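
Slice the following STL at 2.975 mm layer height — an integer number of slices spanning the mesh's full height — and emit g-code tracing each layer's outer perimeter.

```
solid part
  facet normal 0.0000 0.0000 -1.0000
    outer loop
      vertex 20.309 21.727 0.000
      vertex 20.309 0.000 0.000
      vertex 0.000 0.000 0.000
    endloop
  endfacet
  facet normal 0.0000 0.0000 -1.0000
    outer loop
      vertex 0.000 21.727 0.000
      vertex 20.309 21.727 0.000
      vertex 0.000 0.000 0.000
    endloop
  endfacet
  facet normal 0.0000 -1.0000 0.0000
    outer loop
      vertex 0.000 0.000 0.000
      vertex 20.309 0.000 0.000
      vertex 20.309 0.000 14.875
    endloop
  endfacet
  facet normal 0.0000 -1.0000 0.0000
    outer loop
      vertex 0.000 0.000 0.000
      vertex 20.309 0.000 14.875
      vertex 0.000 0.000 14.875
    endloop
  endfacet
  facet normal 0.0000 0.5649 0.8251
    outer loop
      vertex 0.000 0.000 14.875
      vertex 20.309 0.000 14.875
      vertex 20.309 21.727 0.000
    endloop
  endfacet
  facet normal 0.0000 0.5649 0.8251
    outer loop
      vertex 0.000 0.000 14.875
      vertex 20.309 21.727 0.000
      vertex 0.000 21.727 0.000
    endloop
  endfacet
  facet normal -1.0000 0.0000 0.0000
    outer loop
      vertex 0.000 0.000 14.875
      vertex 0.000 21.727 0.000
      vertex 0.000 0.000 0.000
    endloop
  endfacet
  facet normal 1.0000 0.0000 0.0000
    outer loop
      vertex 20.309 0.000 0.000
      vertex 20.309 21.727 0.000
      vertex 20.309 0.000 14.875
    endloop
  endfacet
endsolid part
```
; perimeter-only toolpath
G21 ; units = mm
G90 ; absolute positioning
G28 ; home
; layer 1
G0 Z2.975
G0 X0.000 Y0.000
G1 X20.309 Y0.000
G1 X20.309 Y17.382
G1 X0.000 Y17.382
G1 X0.000 Y0.000
; layer 2
G0 Z5.950
G0 X0.000 Y0.000
G1 X20.309 Y0.000
G1 X20.309 Y13.036
G1 X0.000 Y13.036
G1 X0.000 Y0.000
; layer 3
G0 Z8.925
G0 X0.000 Y0.000
G1 X20.309 Y0.000
G1 X20.309 Y8.691
G1 X0.000 Y8.691
G1 X0.000 Y0.000
; layer 4
G0 Z11.900
G0 X0.000 Y0.000
G1 X20.309 Y0.000
G1 X20.309 Y4.345
G1 X0.000 Y4.345
G1 X0.000 Y0.000
M2 ; end

The solid is a wedge (ramp): 20.3 × 21.7 mm base, rising to 14.9 mm along the y=0 edge and sloping linearly to z=0 at y=21.7. Slicing at Δz = 2.975 mm — 5 equal slices spanning the solid's height, so layer i sits at z = i·h/5 — gives 4 non-empty perimeters. Each is a 4-segment closed polygon; G0 lifts to the layer z and rapids to the start vertex, then G1 traces the edges. The cross-section shrinks linearly with z (the slice at the apex is degenerate and omitted).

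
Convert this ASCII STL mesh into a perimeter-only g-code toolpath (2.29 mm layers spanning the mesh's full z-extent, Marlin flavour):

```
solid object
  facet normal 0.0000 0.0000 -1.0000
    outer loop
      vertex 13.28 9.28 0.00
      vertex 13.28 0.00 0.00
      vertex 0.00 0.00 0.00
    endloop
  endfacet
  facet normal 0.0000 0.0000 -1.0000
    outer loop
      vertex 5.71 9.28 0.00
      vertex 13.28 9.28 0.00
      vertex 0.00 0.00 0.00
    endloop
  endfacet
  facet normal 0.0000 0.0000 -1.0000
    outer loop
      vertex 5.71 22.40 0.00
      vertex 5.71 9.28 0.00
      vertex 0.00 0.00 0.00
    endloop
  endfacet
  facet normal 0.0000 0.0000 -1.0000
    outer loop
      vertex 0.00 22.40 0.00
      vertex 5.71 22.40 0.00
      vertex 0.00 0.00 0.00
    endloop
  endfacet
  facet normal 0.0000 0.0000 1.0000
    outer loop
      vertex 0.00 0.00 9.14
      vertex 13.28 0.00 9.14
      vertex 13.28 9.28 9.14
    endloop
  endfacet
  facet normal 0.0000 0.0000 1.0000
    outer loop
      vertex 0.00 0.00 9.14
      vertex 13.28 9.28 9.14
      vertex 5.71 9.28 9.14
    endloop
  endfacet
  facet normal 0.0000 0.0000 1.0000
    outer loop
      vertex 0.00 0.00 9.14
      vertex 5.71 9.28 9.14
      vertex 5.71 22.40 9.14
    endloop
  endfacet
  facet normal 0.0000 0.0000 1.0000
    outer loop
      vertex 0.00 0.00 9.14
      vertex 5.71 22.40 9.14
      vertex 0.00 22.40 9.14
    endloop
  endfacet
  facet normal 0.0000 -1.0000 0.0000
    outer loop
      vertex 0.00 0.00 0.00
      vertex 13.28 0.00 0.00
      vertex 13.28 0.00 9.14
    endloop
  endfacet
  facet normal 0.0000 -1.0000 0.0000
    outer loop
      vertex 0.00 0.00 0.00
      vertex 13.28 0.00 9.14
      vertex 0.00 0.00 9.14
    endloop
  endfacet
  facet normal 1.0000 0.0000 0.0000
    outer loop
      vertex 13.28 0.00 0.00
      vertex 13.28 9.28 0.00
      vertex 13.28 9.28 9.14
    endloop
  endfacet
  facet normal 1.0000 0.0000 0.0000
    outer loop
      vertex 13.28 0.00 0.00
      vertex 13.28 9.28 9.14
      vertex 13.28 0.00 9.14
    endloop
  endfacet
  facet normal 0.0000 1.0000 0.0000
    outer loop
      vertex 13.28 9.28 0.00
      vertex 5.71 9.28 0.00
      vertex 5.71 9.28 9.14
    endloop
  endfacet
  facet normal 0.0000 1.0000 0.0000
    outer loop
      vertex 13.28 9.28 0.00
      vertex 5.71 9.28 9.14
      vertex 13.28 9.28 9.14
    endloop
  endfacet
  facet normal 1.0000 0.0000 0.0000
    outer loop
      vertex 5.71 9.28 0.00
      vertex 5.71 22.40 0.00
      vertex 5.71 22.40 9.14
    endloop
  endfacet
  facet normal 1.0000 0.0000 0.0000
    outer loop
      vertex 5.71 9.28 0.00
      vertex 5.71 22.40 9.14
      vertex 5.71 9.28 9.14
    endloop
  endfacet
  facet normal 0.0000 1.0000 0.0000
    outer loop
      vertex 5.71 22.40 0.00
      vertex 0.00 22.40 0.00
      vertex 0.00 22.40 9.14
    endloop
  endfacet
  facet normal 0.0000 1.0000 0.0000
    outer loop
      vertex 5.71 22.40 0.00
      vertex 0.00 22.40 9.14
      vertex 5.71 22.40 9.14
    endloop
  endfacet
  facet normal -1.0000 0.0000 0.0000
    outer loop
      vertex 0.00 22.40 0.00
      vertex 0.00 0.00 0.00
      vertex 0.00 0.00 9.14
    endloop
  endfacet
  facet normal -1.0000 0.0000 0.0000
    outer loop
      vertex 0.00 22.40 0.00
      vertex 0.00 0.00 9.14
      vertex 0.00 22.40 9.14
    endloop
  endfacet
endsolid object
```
; perimeter-only toolpath
G21 ; units = mm
G90 ; absolute positioning
G28 ; home
; layer 1
G0 Z2.29
G0 X0.00 Y0.00
G1 X13.28 Y0.00
G1 X13.28 Y9.28
G1 X5.71 Y9.28
G1 X5.71 Y22.40
G1 X0.00 Y22.40
G1 X0.00 Y0.00
; layer 2
G0 Z4.57
G0 X0.00 Y0.00
G1 X13.28 Y0.00
G1 X13.28 Y9.28
G1 X5.71 Y9.28
G1 X5.71 Y22.40
G1 X0.00 Y22.40
G1 X0.00 Y0.00
; layer 3
G0 Z6.86
G0 X0.00 Y0.00
G1 X13.28 Y0.00
G1 X13.28 Y9.28
G1 X5.71 Y9.28
G1 X5.71 Y22.40
G1 X0.00 Y22.40
G1 X0.00 Y0.00
; layer 4
G0 Z9.14
G0 X0.00 Y0.00
G1 X13.28 Y0.00
G1 X13.28 Y9.28
G1 X5.71 Y9.28
G1 X5.71 Y22.40
G1 X0.00 Y22.40
G1 X0.00 Y0.00
M2 ; end

The solid is an L-shaped prism: outer 13.3 × 22.4 mm, arm thicknesses ≈ 9.28 mm (horizontal) and 5.71 mm (vertical), extruded 9.14 mm in z. Slicing at Δz = 2.29 mm — 4 equal slices spanning the solid's height, so layer i sits at z = i·h/4 — gives 4 non-empty perimeters. Each is a 6-segment closed polygon; G0 lifts to the layer z and rapids to the start vertex, then G1 traces the edges.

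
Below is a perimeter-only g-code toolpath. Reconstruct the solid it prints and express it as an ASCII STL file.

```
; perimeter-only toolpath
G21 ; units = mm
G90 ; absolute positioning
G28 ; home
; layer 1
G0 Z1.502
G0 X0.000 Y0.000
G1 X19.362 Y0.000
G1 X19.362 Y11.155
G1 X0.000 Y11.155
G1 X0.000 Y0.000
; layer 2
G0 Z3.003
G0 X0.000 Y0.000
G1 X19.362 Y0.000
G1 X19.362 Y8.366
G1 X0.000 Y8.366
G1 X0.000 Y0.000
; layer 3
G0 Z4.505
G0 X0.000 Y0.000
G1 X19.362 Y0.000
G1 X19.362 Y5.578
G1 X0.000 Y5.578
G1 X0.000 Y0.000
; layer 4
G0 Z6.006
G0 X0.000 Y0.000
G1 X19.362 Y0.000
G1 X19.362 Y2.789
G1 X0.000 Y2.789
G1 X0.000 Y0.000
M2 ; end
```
solid part
  facet normal 0.0000 0.0000 -1.0000
    outer loop
      vertex 19.362 13.944 0.000
      vertex 19.362 0.000 0.000
      vertex 0.000 0.000 0.000
    endloop
  endfacet
  facet normal 0.0000 0.0000 -1.0000
    outer loop
      vertex 0.000 13.944 0.000
      vertex 19.362 13.944 0.000
      vertex 0.000 0.000 0.000
    endloop
  endfacet
  facet normal 0.0000 -1.0000 0.0000
    outer loop
      vertex 0.000 0.000 0.000
      vertex 19.362 0.000 0.000
      vertex 19.362 0.000 7.508
    endloop
  endfacet
  facet normal 0.0000 -1.0000 0.0000
    outer loop
      vertex 0.000 0.000 0.000
      vertex 19.362 0.000 7.508
      vertex 0.000 0.000 7.508
    endloop
  endfacet
  facet normal 0.0000 0.4741 0.8805
    outer loop
      vertex 0.000 0.000 7.508
      vertex 19.362 0.000 7.508
      vertex 19.362 13.944 0.000
    endloop
  endfacet
  facet normal 0.0000 0.4741 0.8805
    outer loop
      vertex 0.000 0.000 7.508
      vertex 19.362 13.944 0.000
      vertex 0.000 13.944 0.000
    endloop
  endfacet
  facet normal -1.0000 0.0000 0.0000
    outer loop
      vertex 0.000 0.000 7.508
      vertex 0.000 13.944 0.000
      vertex 0.000 0.000 0.000
    endloop
  endfacet
  facet normal 1.0000 0.0000 0.0000
    outer loop
      vertex 19.362 0.000 0.000
      vertex 19.362 13.944 0.000
      vertex 19.362 0.000 7.508
    endloop
  endfacet
endsolid part

The G0 Z moves step by Δz≈1.502 mm. The G1 loops shrink linearly with z, so the solid tapers from its base footprint up to z≈7.51. Closing with a flat bottom cap and the tapered top and triangulating gives 8 facets — a wedge (ramp): 19.4 × 13.9 mm base, rising to 7.51 mm along the y=0 edge and sloping linearly to z=0 at y=13.9.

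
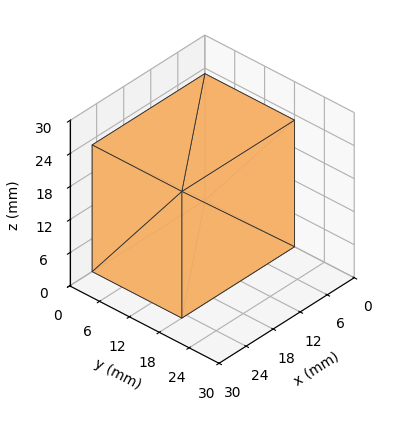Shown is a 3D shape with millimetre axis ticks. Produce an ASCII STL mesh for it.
Reading the render: the shape is a rectangular box, roughly 25 × 18 mm footprint and 23 mm tall (dimensions read to the nearest mm from the axis ticks). For the STL, each face is triangulated and given an outward normal.

solid part
  facet normal 0.0000 0.0000 -1.0000
    outer loop
      vertex 25.00 18.00 0.00
      vertex 25.00 0.00 0.00
      vertex 0.00 0.00 0.00
    endloop
  endfacet
  facet normal 0.0000 0.0000 -1.0000
    outer loop
      vertex 0.00 18.00 0.00
      vertex 25.00 18.00 0.00
      vertex 0.00 0.00 0.00
    endloop
  endfacet
  facet normal 0.0000 0.0000 1.0000
    outer loop
      vertex 0.00 0.00 23.00
      vertex 25.00 0.00 23.00
      vertex 25.00 18.00 23.00
    endloop
  endfacet
  facet normal 0.0000 0.0000 1.0000
    outer loop
      vertex 0.00 0.00 23.00
      vertex 25.00 18.00 23.00
      vertex 0.00 18.00 23.00
    endloop
  endfacet
  facet normal 0.0000 -1.0000 0.0000
    outer loop
      vertex 0.00 0.00 0.00
      vertex 25.00 0.00 0.00
      vertex 25.00 0.00 23.00
    endloop
  endfacet
  facet normal 0.0000 -1.0000 0.0000
    outer loop
      vertex 0.00 0.00 0.00
      vertex 25.00 0.00 23.00
      vertex 0.00 0.00 23.00
    endloop
  endfacet
  facet normal 0.0000 1.0000 0.0000
    outer loop
      vertex 25.00 18.00 23.00
      vertex 25.00 18.00 0.00
      vertex 0.00 18.00 0.00
    endloop
  endfacet
  facet normal 0.0000 1.0000 0.0000
    outer loop
      vertex 0.00 18.00 23.00
      vertex 25.00 18.00 23.00
      vertex 0.00 18.00 0.00
    endloop
  endfacet
  facet normal -1.0000 0.0000 0.0000
    outer loop
      vertex 0.00 18.00 23.00
      vertex 0.00 18.00 0.00
      vertex 0.00 0.00 0.00
    endloop
  endfacet
  facet normal -1.0000 0.0000 0.0000
    outer loop
      vertex 0.00 0.00 23.00
      vertex 0.00 18.00 23.00
      vertex 0.00 0.00 0.00
    endloop
  endfacet
  facet normal 1.0000 0.0000 0.0000
    outer loop
      vertex 25.00 0.00 0.00
      vertex 25.00 18.00 0.00
      vertex 25.00 18.00 23.00
    endloop
  endfacet
  facet normal 1.0000 0.0000 0.0000
    outer loop
      vertex 25.00 0.00 0.00
      vertex 25.00 18.00 23.00
      vertex 25.00 0.00 23.00
    endloop
  endfacet
endsolid part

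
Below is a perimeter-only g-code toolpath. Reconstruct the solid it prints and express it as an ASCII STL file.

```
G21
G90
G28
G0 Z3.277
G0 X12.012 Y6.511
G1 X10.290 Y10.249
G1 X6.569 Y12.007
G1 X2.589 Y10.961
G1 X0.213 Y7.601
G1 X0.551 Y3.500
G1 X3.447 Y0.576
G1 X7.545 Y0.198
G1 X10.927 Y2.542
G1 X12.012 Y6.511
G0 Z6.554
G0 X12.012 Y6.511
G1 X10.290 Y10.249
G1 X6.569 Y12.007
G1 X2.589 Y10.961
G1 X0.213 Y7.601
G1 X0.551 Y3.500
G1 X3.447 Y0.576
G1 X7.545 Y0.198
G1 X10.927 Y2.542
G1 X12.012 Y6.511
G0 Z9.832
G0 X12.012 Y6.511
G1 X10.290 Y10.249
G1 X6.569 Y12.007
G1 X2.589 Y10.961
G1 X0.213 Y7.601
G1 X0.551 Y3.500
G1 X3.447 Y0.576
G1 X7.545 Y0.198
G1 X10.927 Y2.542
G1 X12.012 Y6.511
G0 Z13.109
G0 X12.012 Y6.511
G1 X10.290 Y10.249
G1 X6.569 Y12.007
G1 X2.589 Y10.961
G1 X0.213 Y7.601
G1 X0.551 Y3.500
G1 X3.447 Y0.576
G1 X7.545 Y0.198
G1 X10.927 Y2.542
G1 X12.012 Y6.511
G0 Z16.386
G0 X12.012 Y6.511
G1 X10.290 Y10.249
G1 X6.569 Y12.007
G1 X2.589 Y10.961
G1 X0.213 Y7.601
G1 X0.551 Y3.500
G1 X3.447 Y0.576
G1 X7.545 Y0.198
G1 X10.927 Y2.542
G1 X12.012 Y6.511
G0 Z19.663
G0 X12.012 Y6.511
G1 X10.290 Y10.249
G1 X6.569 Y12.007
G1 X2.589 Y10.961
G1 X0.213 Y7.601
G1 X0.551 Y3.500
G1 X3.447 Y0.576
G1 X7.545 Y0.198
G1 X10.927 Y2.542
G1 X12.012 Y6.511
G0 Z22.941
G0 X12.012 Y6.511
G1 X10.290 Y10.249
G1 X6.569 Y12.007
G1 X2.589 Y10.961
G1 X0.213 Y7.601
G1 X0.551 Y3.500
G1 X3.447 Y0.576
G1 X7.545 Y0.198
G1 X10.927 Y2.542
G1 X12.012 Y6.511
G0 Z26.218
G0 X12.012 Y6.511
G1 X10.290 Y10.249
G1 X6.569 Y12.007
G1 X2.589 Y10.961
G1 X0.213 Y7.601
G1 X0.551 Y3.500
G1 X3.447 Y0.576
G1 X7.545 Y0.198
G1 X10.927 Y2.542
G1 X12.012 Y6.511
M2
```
solid part
  facet normal 0.0000 0.0000 -1.0000
    outer loop
      vertex 6.569 12.007 0.000
      vertex 10.290 10.249 0.000
      vertex 12.012 6.511 0.000
    endloop
  endfacet
  facet normal 0.0000 0.0000 -1.0000
    outer loop
      vertex 2.589 10.961 0.000
      vertex 6.569 12.007 0.000
      vertex 12.012 6.511 0.000
    endloop
  endfacet
  facet normal 0.0000 0.0000 -1.0000
    outer loop
      vertex 0.213 7.601 0.000
      vertex 2.589 10.961 0.000
      vertex 12.012 6.511 0.000
    endloop
  endfacet
  facet normal 0.0000 0.0000 -1.0000
    outer loop
      vertex 0.551 3.500 0.000
      vertex 0.213 7.601 0.000
      vertex 12.012 6.511 0.000
    endloop
  endfacet
  facet normal 0.0000 0.0000 -1.0000
    outer loop
      vertex 3.447 0.576 0.000
      vertex 0.551 3.500 0.000
      vertex 12.012 6.511 0.000
    endloop
  endfacet
  facet normal 0.0000 0.0000 -1.0000
    outer loop
      vertex 7.545 0.198 0.000
      vertex 3.447 0.576 0.000
      vertex 12.012 6.511 0.000
    endloop
  endfacet
  facet normal 0.0000 0.0000 -1.0000
    outer loop
      vertex 10.927 2.542 0.000
      vertex 7.545 0.198 0.000
      vertex 12.012 6.511 0.000
    endloop
  endfacet
  facet normal 0.0000 0.0000 1.0000
    outer loop
      vertex 12.012 6.511 26.218
      vertex 10.290 10.249 26.218
      vertex 6.569 12.007 26.218
    endloop
  endfacet
  facet normal 0.0000 0.0000 1.0000
    outer loop
      vertex 12.012 6.511 26.218
      vertex 6.569 12.007 26.218
      vertex 2.589 10.961 26.218
    endloop
  endfacet
  facet normal 0.0000 0.0000 1.0000
    outer loop
      vertex 12.012 6.511 26.218
      vertex 2.589 10.961 26.218
      vertex 0.213 7.601 26.218
    endloop
  endfacet
  facet normal 0.0000 0.0000 1.0000
    outer loop
      vertex 12.012 6.511 26.218
      vertex 0.213 7.601 26.218
      vertex 0.551 3.500 26.218
    endloop
  endfacet
  facet normal 0.0000 0.0000 1.0000
    outer loop
      vertex 12.012 6.511 26.218
      vertex 0.551 3.500 26.218
      vertex 3.447 0.576 26.218
    endloop
  endfacet
  facet normal 0.0000 0.0000 1.0000
    outer loop
      vertex 12.012 6.511 26.218
      vertex 3.447 0.576 26.218
      vertex 7.545 0.198 26.218
    endloop
  endfacet
  facet normal 0.0000 0.0000 1.0000
    outer loop
      vertex 12.012 6.511 26.218
      vertex 7.545 0.198 26.218
      vertex 10.927 2.542 26.218
    endloop
  endfacet
  facet normal 0.9083 0.4184 0.0000
    outer loop
      vertex 12.012 6.511 0.000
      vertex 10.290 10.249 0.000
      vertex 10.290 10.249 26.218
    endloop
  endfacet
  facet normal 0.9083 0.4184 0.0000
    outer loop
      vertex 12.012 6.511 0.000
      vertex 10.290 10.249 26.218
      vertex 12.012 6.511 26.218
    endloop
  endfacet
  facet normal 0.4272 0.9042 0.0000
    outer loop
      vertex 10.290 10.249 0.000
      vertex 6.569 12.007 0.000
      vertex 6.569 12.007 26.218
    endloop
  endfacet
  facet normal 0.4272 0.9042 0.0000
    outer loop
      vertex 10.290 10.249 0.000
      vertex 6.569 12.007 26.218
      vertex 10.290 10.249 26.218
    endloop
  endfacet
  facet normal -0.2542 0.9672 0.0000
    outer loop
      vertex 6.569 12.007 0.000
      vertex 2.589 10.961 0.000
      vertex 2.589 10.961 26.218
    endloop
  endfacet
  facet normal -0.2542 0.9672 0.0000
    outer loop
      vertex 6.569 12.007 0.000
      vertex 2.589 10.961 26.218
      vertex 6.569 12.007 26.218
    endloop
  endfacet
  facet normal -0.8165 0.5774 0.0000
    outer loop
      vertex 2.589 10.961 0.000
      vertex 0.213 7.601 0.000
      vertex 0.213 7.601 26.218
    endloop
  endfacet
  facet normal -0.8165 0.5774 0.0000
    outer loop
      vertex 2.589 10.961 0.000
      vertex 0.213 7.601 26.218
      vertex 2.589 10.961 26.218
    endloop
  endfacet
  facet normal -0.9966 -0.0821 0.0000
    outer loop
      vertex 0.213 7.601 0.000
      vertex 0.551 3.500 0.000
      vertex 0.551 3.500 26.218
    endloop
  endfacet
  facet normal -0.9966 -0.0821 0.0000
    outer loop
      vertex 0.213 7.601 0.000
      vertex 0.551 3.500 26.218
      vertex 0.213 7.601 26.218
    endloop
  endfacet
  facet normal -0.7105 -0.7037 0.0000
    outer loop
      vertex 0.551 3.500 0.000
      vertex 3.447 0.576 0.000
      vertex 3.447 0.576 26.218
    endloop
  endfacet
  facet normal -0.7105 -0.7037 0.0000
    outer loop
      vertex 0.551 3.500 0.000
      vertex 3.447 0.576 26.218
      vertex 0.551 3.500 26.218
    endloop
  endfacet
  facet normal -0.0919 -0.9958 0.0000
    outer loop
      vertex 3.447 0.576 0.000
      vertex 7.545 0.198 0.000
      vertex 7.545 0.198 26.218
    endloop
  endfacet
  facet normal -0.0919 -0.9958 0.0000
    outer loop
      vertex 3.447 0.576 0.000
      vertex 7.545 0.198 26.218
      vertex 3.447 0.576 26.218
    endloop
  endfacet
  facet normal 0.5696 -0.8219 0.0000
    outer loop
      vertex 7.545 0.198 0.000
      vertex 10.927 2.542 0.000
      vertex 10.927 2.542 26.218
    endloop
  endfacet
  facet normal 0.5696 -0.8219 0.0000
    outer loop
      vertex 7.545 0.198 0.000
      vertex 10.927 2.542 26.218
      vertex 7.545 0.198 26.218
    endloop
  endfacet
  facet normal 0.9646 -0.2637 0.0000
    outer loop
      vertex 10.927 2.542 0.000
      vertex 12.012 6.511 0.000
      vertex 12.012 6.511 26.218
    endloop
  endfacet
  facet normal 0.9646 -0.2637 0.0000
    outer loop
      vertex 10.927 2.542 0.000
      vertex 12.012 6.511 26.218
      vertex 10.927 2.542 26.218
    endloop
  endfacet
endsolid part

The G0 Z moves step by Δz≈3.277 mm. Every layer's G1 loop is the same polygon, so the solid is a straight extrusion of it from z=0 to z≈26.2. Closing with flat bottom and top caps and triangulating gives 32 facets — a regular 9-sided prism (a cylinder approximated with 9 flat sides), circumscribed radius ≈ 6.02 mm, height ≈ 26.2 mm.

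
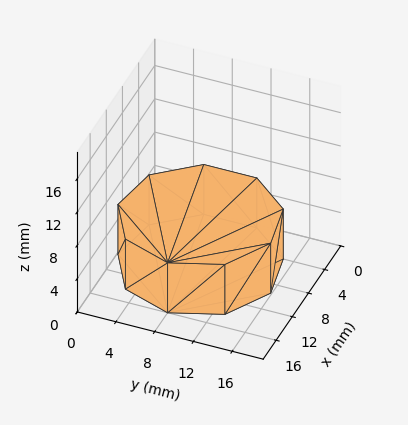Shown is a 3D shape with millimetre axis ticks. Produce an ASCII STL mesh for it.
Reading the render: the shape is a regular 9-sided prism (a cylinder approximated with 9 flat sides), circumscribed radius ≈ 8 mm, height ≈ 6 mm (dimensions read to the nearest mm from the axis ticks). For the STL, each face is triangulated and given an outward normal.

solid part
  facet normal 0.0000 0.0000 -1.0000
    outer loop
      vertex 9.39 15.88 0.00
      vertex 14.13 13.14 0.00
      vertex 16.00 8.00 0.00
    endloop
  endfacet
  facet normal 0.0000 0.0000 -1.0000
    outer loop
      vertex 4.00 14.93 0.00
      vertex 9.39 15.88 0.00
      vertex 16.00 8.00 0.00
    endloop
  endfacet
  facet normal 0.0000 0.0000 -1.0000
    outer loop
      vertex 0.48 10.74 0.00
      vertex 4.00 14.93 0.00
      vertex 16.00 8.00 0.00
    endloop
  endfacet
  facet normal 0.0000 0.0000 -1.0000
    outer loop
      vertex 0.48 5.26 0.00
      vertex 0.48 10.74 0.00
      vertex 16.00 8.00 0.00
    endloop
  endfacet
  facet normal 0.0000 0.0000 -1.0000
    outer loop
      vertex 4.00 1.07 0.00
      vertex 0.48 5.26 0.00
      vertex 16.00 8.00 0.00
    endloop
  endfacet
  facet normal 0.0000 0.0000 -1.0000
    outer loop
      vertex 9.39 0.12 0.00
      vertex 4.00 1.07 0.00
      vertex 16.00 8.00 0.00
    endloop
  endfacet
  facet normal 0.0000 0.0000 -1.0000
    outer loop
      vertex 14.13 2.86 0.00
      vertex 9.39 0.12 0.00
      vertex 16.00 8.00 0.00
    endloop
  endfacet
  facet normal 0.0000 0.0000 1.0000
    outer loop
      vertex 16.00 8.00 6.00
      vertex 14.13 13.14 6.00
      vertex 9.39 15.88 6.00
    endloop
  endfacet
  facet normal 0.0000 0.0000 1.0000
    outer loop
      vertex 16.00 8.00 6.00
      vertex 9.39 15.88 6.00
      vertex 4.00 14.93 6.00
    endloop
  endfacet
  facet normal 0.0000 0.0000 1.0000
    outer loop
      vertex 16.00 8.00 6.00
      vertex 4.00 14.93 6.00
      vertex 0.48 10.74 6.00
    endloop
  endfacet
  facet normal 0.0000 0.0000 1.0000
    outer loop
      vertex 16.00 8.00 6.00
      vertex 0.48 10.74 6.00
      vertex 0.48 5.26 6.00
    endloop
  endfacet
  facet normal 0.0000 0.0000 1.0000
    outer loop
      vertex 16.00 8.00 6.00
      vertex 0.48 5.26 6.00
      vertex 4.00 1.07 6.00
    endloop
  endfacet
  facet normal 0.0000 0.0000 1.0000
    outer loop
      vertex 16.00 8.00 6.00
      vertex 4.00 1.07 6.00
      vertex 9.39 0.12 6.00
    endloop
  endfacet
  facet normal 0.0000 0.0000 1.0000
    outer loop
      vertex 16.00 8.00 6.00
      vertex 9.39 0.12 6.00
      vertex 14.13 2.86 6.00
    endloop
  endfacet
  facet normal 0.9397 0.3419 0.0000
    outer loop
      vertex 16.00 8.00 0.00
      vertex 14.13 13.14 0.00
      vertex 14.13 13.14 6.00
    endloop
  endfacet
  facet normal 0.9397 0.3419 0.0000
    outer loop
      vertex 16.00 8.00 0.00
      vertex 14.13 13.14 6.00
      vertex 16.00 8.00 6.00
    endloop
  endfacet
  facet normal 0.5005 0.8658 0.0000
    outer loop
      vertex 14.13 13.14 0.00
      vertex 9.39 15.88 0.00
      vertex 9.39 15.88 6.00
    endloop
  endfacet
  facet normal 0.5005 0.8658 0.0000
    outer loop
      vertex 14.13 13.14 0.00
      vertex 9.39 15.88 6.00
      vertex 14.13 13.14 6.00
    endloop
  endfacet
  facet normal -0.1736 0.9848 0.0000
    outer loop
      vertex 9.39 15.88 0.00
      vertex 4.00 14.93 0.00
      vertex 4.00 14.93 6.00
    endloop
  endfacet
  facet normal -0.1736 0.9848 0.0000
    outer loop
      vertex 9.39 15.88 0.00
      vertex 4.00 14.93 6.00
      vertex 9.39 15.88 6.00
    endloop
  endfacet
  facet normal -0.7657 0.6432 0.0000
    outer loop
      vertex 4.00 14.93 0.00
      vertex 0.48 10.74 0.00
      vertex 0.48 10.74 6.00
    endloop
  endfacet
  facet normal -0.7657 0.6432 0.0000
    outer loop
      vertex 4.00 14.93 0.00
      vertex 0.48 10.74 6.00
      vertex 4.00 14.93 6.00
    endloop
  endfacet
  facet normal -1.0000 0.0000 0.0000
    outer loop
      vertex 0.48 10.74 0.00
      vertex 0.48 5.26 0.00
      vertex 0.48 5.26 6.00
    endloop
  endfacet
  facet normal -1.0000 0.0000 0.0000
    outer loop
      vertex 0.48 10.74 0.00
      vertex 0.48 5.26 6.00
      vertex 0.48 10.74 6.00
    endloop
  endfacet
  facet normal -0.7657 -0.6432 0.0000
    outer loop
      vertex 0.48 5.26 0.00
      vertex 4.00 1.07 0.00
      vertex 4.00 1.07 6.00
    endloop
  endfacet
  facet normal -0.7657 -0.6432 0.0000
    outer loop
      vertex 0.48 5.26 0.00
      vertex 4.00 1.07 6.00
      vertex 0.48 5.26 6.00
    endloop
  endfacet
  facet normal -0.1736 -0.9848 0.0000
    outer loop
      vertex 4.00 1.07 0.00
      vertex 9.39 0.12 0.00
      vertex 9.39 0.12 6.00
    endloop
  endfacet
  facet normal -0.1736 -0.9848 0.0000
    outer loop
      vertex 4.00 1.07 0.00
      vertex 9.39 0.12 6.00
      vertex 4.00 1.07 6.00
    endloop
  endfacet
  facet normal 0.5005 -0.8658 0.0000
    outer loop
      vertex 9.39 0.12 0.00
      vertex 14.13 2.86 0.00
      vertex 14.13 2.86 6.00
    endloop
  endfacet
  facet normal 0.5005 -0.8658 0.0000
    outer loop
      vertex 9.39 0.12 0.00
      vertex 14.13 2.86 6.00
      vertex 9.39 0.12 6.00
    endloop
  endfacet
  facet normal 0.9397 -0.3419 0.0000
    outer loop
      vertex 14.13 2.86 0.00
      vertex 16.00 8.00 0.00
      vertex 16.00 8.00 6.00
    endloop
  endfacet
  facet normal 0.9397 -0.3419 0.0000
    outer loop
      vertex 14.13 2.86 0.00
      vertex 16.00 8.00 6.00
      vertex 14.13 2.86 6.00
    endloop
  endfacet
endsolid part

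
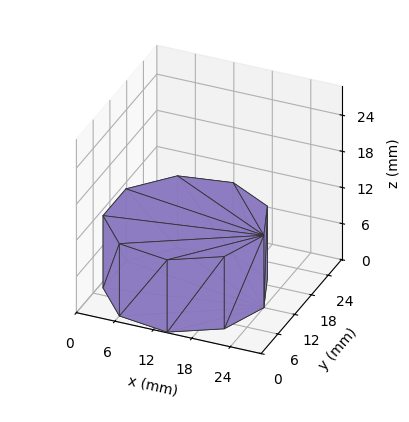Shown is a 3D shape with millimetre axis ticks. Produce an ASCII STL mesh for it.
Reading the render: the shape is a regular 9-sided prism (a cylinder approximated with 9 flat sides), circumscribed radius ≈ 12 mm, height ≈ 12 mm (dimensions read to the nearest mm from the axis ticks). For the STL, each face is triangulated and given an outward normal.

solid part
  facet normal 0.0000 0.0000 -1.0000
    outer loop
      vertex 14.08 23.82 0.00
      vertex 21.19 19.71 0.00
      vertex 24.00 12.00 0.00
    endloop
  endfacet
  facet normal 0.0000 0.0000 -1.0000
    outer loop
      vertex 6.00 22.39 0.00
      vertex 14.08 23.82 0.00
      vertex 24.00 12.00 0.00
    endloop
  endfacet
  facet normal 0.0000 0.0000 -1.0000
    outer loop
      vertex 0.72 16.10 0.00
      vertex 6.00 22.39 0.00
      vertex 24.00 12.00 0.00
    endloop
  endfacet
  facet normal 0.0000 0.0000 -1.0000
    outer loop
      vertex 0.72 7.90 0.00
      vertex 0.72 16.10 0.00
      vertex 24.00 12.00 0.00
    endloop
  endfacet
  facet normal 0.0000 0.0000 -1.0000
    outer loop
      vertex 6.00 1.61 0.00
      vertex 0.72 7.90 0.00
      vertex 24.00 12.00 0.00
    endloop
  endfacet
  facet normal 0.0000 0.0000 -1.0000
    outer loop
      vertex 14.08 0.18 0.00
      vertex 6.00 1.61 0.00
      vertex 24.00 12.00 0.00
    endloop
  endfacet
  facet normal 0.0000 0.0000 -1.0000
    outer loop
      vertex 21.19 4.29 0.00
      vertex 14.08 0.18 0.00
      vertex 24.00 12.00 0.00
    endloop
  endfacet
  facet normal 0.0000 0.0000 1.0000
    outer loop
      vertex 24.00 12.00 12.00
      vertex 21.19 19.71 12.00
      vertex 14.08 23.82 12.00
    endloop
  endfacet
  facet normal 0.0000 0.0000 1.0000
    outer loop
      vertex 24.00 12.00 12.00
      vertex 14.08 23.82 12.00
      vertex 6.00 22.39 12.00
    endloop
  endfacet
  facet normal 0.0000 0.0000 1.0000
    outer loop
      vertex 24.00 12.00 12.00
      vertex 6.00 22.39 12.00
      vertex 0.72 16.10 12.00
    endloop
  endfacet
  facet normal 0.0000 0.0000 1.0000
    outer loop
      vertex 24.00 12.00 12.00
      vertex 0.72 16.10 12.00
      vertex 0.72 7.90 12.00
    endloop
  endfacet
  facet normal 0.0000 0.0000 1.0000
    outer loop
      vertex 24.00 12.00 12.00
      vertex 0.72 7.90 12.00
      vertex 6.00 1.61 12.00
    endloop
  endfacet
  facet normal 0.0000 0.0000 1.0000
    outer loop
      vertex 24.00 12.00 12.00
      vertex 6.00 1.61 12.00
      vertex 14.08 0.18 12.00
    endloop
  endfacet
  facet normal 0.0000 0.0000 1.0000
    outer loop
      vertex 24.00 12.00 12.00
      vertex 14.08 0.18 12.00
      vertex 21.19 4.29 12.00
    endloop
  endfacet
  facet normal 0.9395 0.3424 0.0000
    outer loop
      vertex 24.00 12.00 0.00
      vertex 21.19 19.71 0.00
      vertex 21.19 19.71 12.00
    endloop
  endfacet
  facet normal 0.9395 0.3424 0.0000
    outer loop
      vertex 24.00 12.00 0.00
      vertex 21.19 19.71 12.00
      vertex 24.00 12.00 12.00
    endloop
  endfacet
  facet normal 0.5005 0.8658 0.0000
    outer loop
      vertex 21.19 19.71 0.00
      vertex 14.08 23.82 0.00
      vertex 14.08 23.82 12.00
    endloop
  endfacet
  facet normal 0.5005 0.8658 0.0000
    outer loop
      vertex 21.19 19.71 0.00
      vertex 14.08 23.82 12.00
      vertex 21.19 19.71 12.00
    endloop
  endfacet
  facet normal -0.1743 0.9847 0.0000
    outer loop
      vertex 14.08 23.82 0.00
      vertex 6.00 22.39 0.00
      vertex 6.00 22.39 12.00
    endloop
  endfacet
  facet normal -0.1743 0.9847 0.0000
    outer loop
      vertex 14.08 23.82 0.00
      vertex 6.00 22.39 12.00
      vertex 14.08 23.82 12.00
    endloop
  endfacet
  facet normal -0.7659 0.6429 0.0000
    outer loop
      vertex 6.00 22.39 0.00
      vertex 0.72 16.10 0.00
      vertex 0.72 16.10 12.00
    endloop
  endfacet
  facet normal -0.7659 0.6429 0.0000
    outer loop
      vertex 6.00 22.39 0.00
      vertex 0.72 16.10 12.00
      vertex 6.00 22.39 12.00
    endloop
  endfacet
  facet normal -1.0000 0.0000 0.0000
    outer loop
      vertex 0.72 16.10 0.00
      vertex 0.72 7.90 0.00
      vertex 0.72 7.90 12.00
    endloop
  endfacet
  facet normal -1.0000 0.0000 0.0000
    outer loop
      vertex 0.72 16.10 0.00
      vertex 0.72 7.90 12.00
      vertex 0.72 16.10 12.00
    endloop
  endfacet
  facet normal -0.7659 -0.6429 0.0000
    outer loop
      vertex 0.72 7.90 0.00
      vertex 6.00 1.61 0.00
      vertex 6.00 1.61 12.00
    endloop
  endfacet
  facet normal -0.7659 -0.6429 0.0000
    outer loop
      vertex 0.72 7.90 0.00
      vertex 6.00 1.61 12.00
      vertex 0.72 7.90 12.00
    endloop
  endfacet
  facet normal -0.1743 -0.9847 0.0000
    outer loop
      vertex 6.00 1.61 0.00
      vertex 14.08 0.18 0.00
      vertex 14.08 0.18 12.00
    endloop
  endfacet
  facet normal -0.1743 -0.9847 0.0000
    outer loop
      vertex 6.00 1.61 0.00
      vertex 14.08 0.18 12.00
      vertex 6.00 1.61 12.00
    endloop
  endfacet
  facet normal 0.5005 -0.8658 0.0000
    outer loop
      vertex 14.08 0.18 0.00
      vertex 21.19 4.29 0.00
      vertex 21.19 4.29 12.00
    endloop
  endfacet
  facet normal 0.5005 -0.8658 0.0000
    outer loop
      vertex 14.08 0.18 0.00
      vertex 21.19 4.29 12.00
      vertex 14.08 0.18 12.00
    endloop
  endfacet
  facet normal 0.9395 -0.3424 0.0000
    outer loop
      vertex 21.19 4.29 0.00
      vertex 24.00 12.00 0.00
      vertex 24.00 12.00 12.00
    endloop
  endfacet
  facet normal 0.9395 -0.3424 0.0000
    outer loop
      vertex 21.19 4.29 0.00
      vertex 24.00 12.00 12.00
      vertex 21.19 4.29 12.00
    endloop
  endfacet
endsolid part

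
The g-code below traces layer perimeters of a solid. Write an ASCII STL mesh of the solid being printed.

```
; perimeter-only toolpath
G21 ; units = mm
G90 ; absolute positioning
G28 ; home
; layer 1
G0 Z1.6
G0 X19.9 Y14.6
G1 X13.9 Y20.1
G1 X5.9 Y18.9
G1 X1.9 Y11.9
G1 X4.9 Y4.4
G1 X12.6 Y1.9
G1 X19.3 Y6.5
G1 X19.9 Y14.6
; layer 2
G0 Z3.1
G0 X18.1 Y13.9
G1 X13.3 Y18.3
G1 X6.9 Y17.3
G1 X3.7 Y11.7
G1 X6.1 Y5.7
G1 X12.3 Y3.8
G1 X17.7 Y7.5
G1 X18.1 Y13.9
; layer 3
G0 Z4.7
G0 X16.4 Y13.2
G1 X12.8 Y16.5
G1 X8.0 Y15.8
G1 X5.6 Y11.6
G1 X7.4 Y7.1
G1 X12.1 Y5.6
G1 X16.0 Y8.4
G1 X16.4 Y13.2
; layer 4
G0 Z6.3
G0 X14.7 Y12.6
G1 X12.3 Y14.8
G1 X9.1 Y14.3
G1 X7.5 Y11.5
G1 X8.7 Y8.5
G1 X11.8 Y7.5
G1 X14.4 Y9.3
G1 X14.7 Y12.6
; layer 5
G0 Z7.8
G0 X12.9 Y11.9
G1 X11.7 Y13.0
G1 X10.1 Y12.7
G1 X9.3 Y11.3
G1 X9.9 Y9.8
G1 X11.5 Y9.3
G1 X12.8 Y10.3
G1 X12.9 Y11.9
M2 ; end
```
solid part
  facet normal 0.0000 0.0000 -1.0000
    outer loop
      vertex 4.8 20.4 0.0
      vertex 14.4 21.9 0.0
      vertex 21.6 15.3 0.0
    endloop
  endfacet
  facet normal 0.0000 0.0000 -1.0000
    outer loop
      vertex 0.0 12.0 0.0
      vertex 4.8 20.4 0.0
      vertex 21.6 15.3 0.0
    endloop
  endfacet
  facet normal 0.0000 0.0000 -1.0000
    outer loop
      vertex 3.6 3.0 0.0
      vertex 0.0 12.0 0.0
      vertex 21.6 15.3 0.0
    endloop
  endfacet
  facet normal 0.0000 0.0000 -1.0000
    outer loop
      vertex 12.9 0.1 0.0
      vertex 3.6 3.0 0.0
      vertex 21.6 15.3 0.0
    endloop
  endfacet
  facet normal 0.0000 0.0000 -1.0000
    outer loop
      vertex 20.9 5.6 0.0
      vertex 12.9 0.1 0.0
      vertex 21.6 15.3 0.0
    endloop
  endfacet
  facet normal 0.4616 0.5035 0.7303
    outer loop
      vertex 21.6 15.3 0.0
      vertex 14.4 21.9 0.0
      vertex 11.2 11.2 9.4
    endloop
  endfacet
  facet normal -0.1053 0.6739 0.7313
    outer loop
      vertex 14.4 21.9 0.0
      vertex 4.8 20.4 0.0
      vertex 11.2 11.2 9.4
    endloop
  endfacet
  facet normal -0.5909 0.3376 0.7327
    outer loop
      vertex 4.8 20.4 0.0
      vertex 0.0 12.0 0.0
      vertex 11.2 11.2 9.4
    endloop
  endfacet
  facet normal -0.6325 -0.2530 0.7321
    outer loop
      vertex 0.0 12.0 0.0
      vertex 3.6 3.0 0.0
      vertex 11.2 11.2 9.4
    endloop
  endfacet
  facet normal -0.2029 -0.6507 0.7317
    outer loop
      vertex 3.6 3.0 0.0
      vertex 12.9 0.1 0.0
      vertex 11.2 11.2 9.4
    endloop
  endfacet
  facet normal 0.3858 -0.5611 0.7324
    outer loop
      vertex 12.9 0.1 0.0
      vertex 20.9 5.6 0.0
      vertex 11.2 11.2 9.4
    endloop
  endfacet
  facet normal 0.6803 -0.0491 0.7313
    outer loop
      vertex 20.9 5.6 0.0
      vertex 21.6 15.3 0.0
      vertex 11.2 11.2 9.4
    endloop
  endfacet
endsolid part

The G0 Z moves step by Δz≈1.6 mm. The G1 loops shrink linearly with z, so the solid tapers from its base footprint up to z≈9.4. Closing with a flat bottom cap and the tapered top and triangulating gives 12 facets — a regular 7-sided pyramid, base circumscribed radius ≈ 11.2 mm, apex at z ≈ 9.4 mm.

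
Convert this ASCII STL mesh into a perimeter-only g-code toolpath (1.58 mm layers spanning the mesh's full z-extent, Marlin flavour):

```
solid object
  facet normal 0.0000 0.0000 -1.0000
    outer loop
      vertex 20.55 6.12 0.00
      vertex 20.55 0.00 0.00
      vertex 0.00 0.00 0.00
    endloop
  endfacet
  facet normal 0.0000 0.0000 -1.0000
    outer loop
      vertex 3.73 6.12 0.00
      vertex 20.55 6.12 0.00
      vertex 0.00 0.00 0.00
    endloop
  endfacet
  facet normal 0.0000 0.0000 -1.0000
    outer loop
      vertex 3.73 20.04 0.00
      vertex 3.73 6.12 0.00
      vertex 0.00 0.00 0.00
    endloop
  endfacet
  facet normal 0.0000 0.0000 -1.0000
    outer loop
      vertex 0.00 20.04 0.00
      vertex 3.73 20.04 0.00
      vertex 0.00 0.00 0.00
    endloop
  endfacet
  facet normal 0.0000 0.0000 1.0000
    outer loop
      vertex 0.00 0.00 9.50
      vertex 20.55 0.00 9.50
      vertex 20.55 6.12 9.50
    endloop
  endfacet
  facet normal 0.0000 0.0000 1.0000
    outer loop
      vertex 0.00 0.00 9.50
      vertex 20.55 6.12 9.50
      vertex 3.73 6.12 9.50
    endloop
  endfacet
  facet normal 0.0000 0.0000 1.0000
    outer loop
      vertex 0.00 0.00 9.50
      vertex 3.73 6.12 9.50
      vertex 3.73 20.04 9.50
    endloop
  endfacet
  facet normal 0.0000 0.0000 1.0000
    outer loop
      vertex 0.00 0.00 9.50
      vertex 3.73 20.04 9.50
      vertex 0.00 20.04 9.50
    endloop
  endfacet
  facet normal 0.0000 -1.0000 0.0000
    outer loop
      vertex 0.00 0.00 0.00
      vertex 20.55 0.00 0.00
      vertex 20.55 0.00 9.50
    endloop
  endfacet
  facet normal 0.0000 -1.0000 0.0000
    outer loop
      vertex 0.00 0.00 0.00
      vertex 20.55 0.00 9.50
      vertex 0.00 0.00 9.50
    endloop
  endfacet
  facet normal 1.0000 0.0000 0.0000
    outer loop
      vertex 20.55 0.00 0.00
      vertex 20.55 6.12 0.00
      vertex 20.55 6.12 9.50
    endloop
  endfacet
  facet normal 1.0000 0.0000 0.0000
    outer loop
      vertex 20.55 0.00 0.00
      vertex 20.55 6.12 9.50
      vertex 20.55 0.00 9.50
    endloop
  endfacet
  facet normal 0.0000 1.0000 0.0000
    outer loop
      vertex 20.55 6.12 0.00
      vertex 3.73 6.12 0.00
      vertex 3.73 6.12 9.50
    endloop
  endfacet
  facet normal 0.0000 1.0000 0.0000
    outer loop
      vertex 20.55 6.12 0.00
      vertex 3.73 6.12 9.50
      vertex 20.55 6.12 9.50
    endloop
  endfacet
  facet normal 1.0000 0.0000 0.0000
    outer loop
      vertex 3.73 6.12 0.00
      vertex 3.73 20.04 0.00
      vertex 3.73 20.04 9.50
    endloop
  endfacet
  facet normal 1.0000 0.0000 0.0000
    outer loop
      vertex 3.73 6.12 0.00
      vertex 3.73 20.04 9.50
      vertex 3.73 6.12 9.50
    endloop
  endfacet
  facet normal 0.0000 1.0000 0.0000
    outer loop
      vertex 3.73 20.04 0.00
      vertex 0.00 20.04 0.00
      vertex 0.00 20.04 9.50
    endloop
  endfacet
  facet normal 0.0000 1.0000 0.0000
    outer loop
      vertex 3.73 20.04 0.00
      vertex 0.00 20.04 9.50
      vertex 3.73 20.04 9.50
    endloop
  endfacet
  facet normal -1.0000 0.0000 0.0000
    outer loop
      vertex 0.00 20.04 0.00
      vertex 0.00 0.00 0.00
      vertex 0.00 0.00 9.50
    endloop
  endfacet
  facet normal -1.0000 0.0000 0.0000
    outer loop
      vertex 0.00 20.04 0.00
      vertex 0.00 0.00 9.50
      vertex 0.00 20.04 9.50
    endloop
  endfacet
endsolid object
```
; perimeter-only toolpath
G21 ; units = mm
G90 ; absolute positioning
G28 ; home
; layer 1
G0 Z1.58
G0 X0.00 Y0.00
G1 X20.55 Y0.00
G1 X20.55 Y6.12
G1 X3.73 Y6.12
G1 X3.73 Y20.04
G1 X0.00 Y20.04
G1 X0.00 Y0.00
; layer 2
G0 Z3.17
G0 X0.00 Y0.00
G1 X20.55 Y0.00
G1 X20.55 Y6.12
G1 X3.73 Y6.12
G1 X3.73 Y20.04
G1 X0.00 Y20.04
G1 X0.00 Y0.00
; layer 3
G0 Z4.75
G0 X0.00 Y0.00
G1 X20.55 Y0.00
G1 X20.55 Y6.12
G1 X3.73 Y6.12
G1 X3.73 Y20.04
G1 X0.00 Y20.04
G1 X0.00 Y0.00
; layer 4
G0 Z6.33
G0 X0.00 Y0.00
G1 X20.55 Y0.00
G1 X20.55 Y6.12
G1 X3.73 Y6.12
G1 X3.73 Y20.04
G1 X0.00 Y20.04
G1 X0.00 Y0.00
; layer 5
G0 Z7.92
G0 X0.00 Y0.00
G1 X20.55 Y0.00
G1 X20.55 Y6.12
G1 X3.73 Y6.12
G1 X3.73 Y20.04
G1 X0.00 Y20.04
G1 X0.00 Y0.00
; layer 6
G0 Z9.50
G0 X0.00 Y0.00
G1 X20.55 Y0.00
G1 X20.55 Y6.12
G1 X3.73 Y6.12
G1 X3.73 Y20.04
G1 X0.00 Y20.04
G1 X0.00 Y0.00
M2 ; end

The solid is an L-shaped prism: outer 20.6 × 20 mm, arm thicknesses ≈ 6.12 mm (horizontal) and 3.73 mm (vertical), extruded 9.5 mm in z. Slicing at Δz = 1.58 mm — 6 equal slices spanning the solid's height, so layer i sits at z = i·h/6 — gives 6 non-empty perimeters. Each is a 6-segment closed polygon; G0 lifts to the layer z and rapids to the start vertex, then G1 traces the edges.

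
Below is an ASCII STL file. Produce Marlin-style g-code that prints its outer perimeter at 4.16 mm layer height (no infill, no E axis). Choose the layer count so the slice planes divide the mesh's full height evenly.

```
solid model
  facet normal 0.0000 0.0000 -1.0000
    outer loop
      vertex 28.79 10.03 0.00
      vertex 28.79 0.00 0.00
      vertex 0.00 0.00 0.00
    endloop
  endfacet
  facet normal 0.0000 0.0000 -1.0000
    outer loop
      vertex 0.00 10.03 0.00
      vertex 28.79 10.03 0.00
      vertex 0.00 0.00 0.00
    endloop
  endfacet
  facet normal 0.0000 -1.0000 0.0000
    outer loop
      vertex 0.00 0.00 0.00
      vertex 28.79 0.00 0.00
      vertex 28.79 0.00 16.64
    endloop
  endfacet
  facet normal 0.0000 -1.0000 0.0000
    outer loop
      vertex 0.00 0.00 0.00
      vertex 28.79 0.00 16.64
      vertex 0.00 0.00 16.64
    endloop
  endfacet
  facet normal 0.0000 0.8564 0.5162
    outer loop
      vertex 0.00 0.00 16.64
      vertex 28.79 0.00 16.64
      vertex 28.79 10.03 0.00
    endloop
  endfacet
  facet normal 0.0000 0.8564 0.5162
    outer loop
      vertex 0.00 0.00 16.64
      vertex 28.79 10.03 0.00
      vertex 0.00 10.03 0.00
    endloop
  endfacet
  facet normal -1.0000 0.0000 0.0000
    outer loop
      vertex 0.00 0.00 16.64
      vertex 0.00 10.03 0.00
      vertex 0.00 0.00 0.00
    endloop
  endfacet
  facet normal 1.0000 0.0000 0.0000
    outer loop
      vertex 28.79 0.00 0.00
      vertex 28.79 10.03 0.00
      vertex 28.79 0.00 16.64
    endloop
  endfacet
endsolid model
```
; perimeter-only toolpath
G21 ; units = mm
G90 ; absolute positioning
G28 ; home
; layer 1
G0 Z4.16
G0 X0.00 Y0.00
G1 X28.79 Y0.00
G1 X28.79 Y7.52
G1 X0.00 Y7.52
G1 X0.00 Y0.00
; layer 2
G0 Z8.32
G0 X0.00 Y0.00
G1 X28.79 Y0.00
G1 X28.79 Y5.01
G1 X0.00 Y5.01
G1 X0.00 Y0.00
; layer 3
G0 Z12.48
G0 X0.00 Y0.00
G1 X28.79 Y0.00
G1 X28.79 Y2.51
G1 X0.00 Y2.51
G1 X0.00 Y0.00
M2 ; end

The solid is a wedge (ramp): 28.8 × 10 mm base, rising to 16.6 mm along the y=0 edge and sloping linearly to z=0 at y=10. Slicing at Δz = 4.16 mm — 4 equal slices spanning the solid's height, so layer i sits at z = i·h/4 — gives 3 non-empty perimeters. Each is a 4-segment closed polygon; G0 lifts to the layer z and rapids to the start vertex, then G1 traces the edges. The cross-section shrinks linearly with z (the slice at the apex is degenerate and omitted).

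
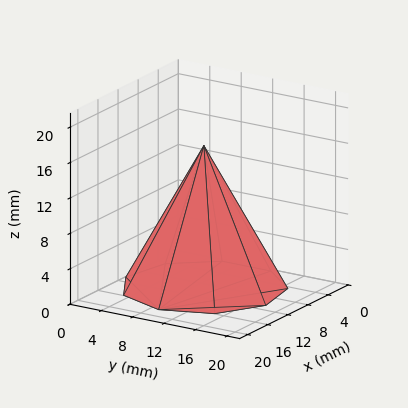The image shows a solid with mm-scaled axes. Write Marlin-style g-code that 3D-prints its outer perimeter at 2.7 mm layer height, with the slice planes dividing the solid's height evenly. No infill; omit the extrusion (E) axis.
Reading the render: the shape is a regular 9-sided pyramid, base circumscribed radius ≈ 9 mm, apex at z ≈ 16 mm (dimensions read to the nearest mm from the axis ticks). For the g-code, the solid's height is divided into equal slices at the stated Δz and each level perimeter traced with G1 moves after a G0 lift.

; perimeter-only toolpath
G21 ; units = mm
G90 ; absolute positioning
G28 ; home
; layer 1
G0 Z2.7
G0 X16.5 Y9.0
G1 X14.8 Y13.8
G1 X10.3 Y16.4
G1 X5.2 Y15.5
G1 X1.9 Y11.6
G1 X1.9 Y6.4
G1 X5.2 Y2.5
G1 X10.3 Y1.6
G1 X14.8 Y4.2
G1 X16.5 Y9.0
; layer 2
G0 Z5.3
G0 X15.0 Y9.0
G1 X13.6 Y12.9
G1 X10.1 Y14.9
G1 X6.0 Y14.2
G1 X3.3 Y11.1
G1 X3.3 Y6.9
G1 X6.0 Y3.8
G1 X10.1 Y3.1
G1 X13.6 Y5.1
G1 X15.0 Y9.0
; layer 3
G0 Z8.0
G0 X13.5 Y9.0
G1 X12.4 Y11.9
G1 X9.8 Y13.4
G1 X6.8 Y12.9
G1 X4.8 Y10.6
G1 X4.8 Y7.5
G1 X6.8 Y5.1
G1 X9.8 Y4.5
G1 X12.4 Y6.1
G1 X13.5 Y9.0
; layer 4
G0 Z10.7
G0 X12.0 Y9.0
G1 X11.3 Y10.9
G1 X9.5 Y12.0
G1 X7.5 Y11.6
G1 X6.2 Y10.0
G1 X6.2 Y8.0
G1 X7.5 Y6.4
G1 X9.5 Y6.0
G1 X11.3 Y7.1
G1 X12.0 Y9.0
; layer 5
G0 Z13.3
G0 X10.5 Y9.0
G1 X10.2 Y10.0
G1 X9.3 Y10.5
G1 X8.2 Y10.3
G1 X7.6 Y9.5
G1 X7.6 Y8.5
G1 X8.2 Y7.7
G1 X9.3 Y7.5
G1 X10.2 Y8.0
G1 X10.5 Y9.0
M2 ; end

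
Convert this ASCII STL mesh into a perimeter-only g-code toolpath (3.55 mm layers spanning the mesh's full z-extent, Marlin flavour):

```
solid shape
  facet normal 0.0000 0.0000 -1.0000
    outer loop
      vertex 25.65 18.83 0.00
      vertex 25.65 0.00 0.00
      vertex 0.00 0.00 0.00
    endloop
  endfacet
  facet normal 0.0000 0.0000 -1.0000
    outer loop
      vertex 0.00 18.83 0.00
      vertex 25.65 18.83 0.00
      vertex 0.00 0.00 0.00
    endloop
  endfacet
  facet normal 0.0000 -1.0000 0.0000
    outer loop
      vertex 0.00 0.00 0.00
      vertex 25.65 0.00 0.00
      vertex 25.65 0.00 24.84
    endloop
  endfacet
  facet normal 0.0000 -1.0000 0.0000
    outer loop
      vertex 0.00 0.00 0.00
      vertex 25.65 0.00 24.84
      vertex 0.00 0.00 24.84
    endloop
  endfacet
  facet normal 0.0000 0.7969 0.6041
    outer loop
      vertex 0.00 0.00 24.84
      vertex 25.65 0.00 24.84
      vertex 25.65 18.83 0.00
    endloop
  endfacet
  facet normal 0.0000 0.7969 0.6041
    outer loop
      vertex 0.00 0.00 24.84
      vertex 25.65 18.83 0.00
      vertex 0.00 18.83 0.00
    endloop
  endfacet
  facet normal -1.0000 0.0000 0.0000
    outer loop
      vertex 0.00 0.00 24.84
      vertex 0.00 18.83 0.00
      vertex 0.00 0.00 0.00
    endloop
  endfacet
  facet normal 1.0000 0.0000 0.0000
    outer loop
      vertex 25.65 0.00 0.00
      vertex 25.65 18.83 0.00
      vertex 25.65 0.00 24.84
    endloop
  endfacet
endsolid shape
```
; perimeter-only toolpath
G21 ; units = mm
G90 ; absolute positioning
G28 ; home
; layer 1
G0 Z3.55
G0 X0.00 Y0.00
G1 X25.65 Y0.00
G1 X25.65 Y16.14
G1 X0.00 Y16.14
G1 X0.00 Y0.00
; layer 2
G0 Z7.10
G0 X0.00 Y0.00
G1 X25.65 Y0.00
G1 X25.65 Y13.45
G1 X0.00 Y13.45
G1 X0.00 Y0.00
; layer 3
G0 Z10.65
G0 X0.00 Y0.00
G1 X25.65 Y0.00
G1 X25.65 Y10.76
G1 X0.00 Y10.76
G1 X0.00 Y0.00
; layer 4
G0 Z14.19
G0 X0.00 Y0.00
G1 X25.65 Y0.00
G1 X25.65 Y8.07
G1 X0.00 Y8.07
G1 X0.00 Y0.00
; layer 5
G0 Z17.74
G0 X0.00 Y0.00
G1 X25.65 Y0.00
G1 X25.65 Y5.38
G1 X0.00 Y5.38
G1 X0.00 Y0.00
; layer 6
G0 Z21.29
G0 X0.00 Y0.00
G1 X25.65 Y0.00
G1 X25.65 Y2.69
G1 X0.00 Y2.69
G1 X0.00 Y0.00
M2 ; end

The solid is a wedge (ramp): 25.6 × 18.8 mm base, rising to 24.8 mm along the y=0 edge and sloping linearly to z=0 at y=18.8. Slicing at Δz = 3.55 mm — 7 equal slices spanning the solid's height, so layer i sits at z = i·h/7 — gives 6 non-empty perimeters. Each is a 4-segment closed polygon; G0 lifts to the layer z and rapids to the start vertex, then G1 traces the edges. The cross-section shrinks linearly with z (the slice at the apex is degenerate and omitted).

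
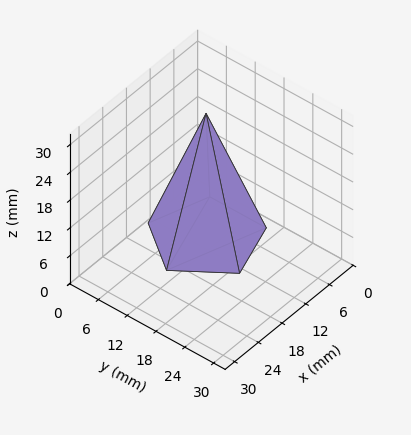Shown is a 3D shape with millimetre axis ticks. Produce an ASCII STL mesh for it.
Reading the render: the shape is a regular 5-sided pyramid, base circumscribed radius ≈ 10 mm, apex at z ≈ 27 mm (dimensions read to the nearest mm from the axis ticks). For the STL, each face is triangulated and given an outward normal.

solid part
  facet normal 0.0000 0.0000 -1.0000
    outer loop
      vertex 1.910 15.878 0.000
      vertex 13.090 19.511 0.000
      vertex 20.000 10.000 0.000
    endloop
  endfacet
  facet normal 0.0000 0.0000 -1.0000
    outer loop
      vertex 1.910 4.122 0.000
      vertex 1.910 15.878 0.000
      vertex 20.000 10.000 0.000
    endloop
  endfacet
  facet normal 0.0000 0.0000 -1.0000
    outer loop
      vertex 13.090 0.489 0.000
      vertex 1.910 4.122 0.000
      vertex 20.000 10.000 0.000
    endloop
  endfacet
  facet normal 0.7750 0.5630 0.2870
    outer loop
      vertex 20.000 10.000 0.000
      vertex 13.090 19.511 0.000
      vertex 10.000 10.000 27.000
    endloop
  endfacet
  facet normal -0.2960 0.9110 0.2870
    outer loop
      vertex 13.090 19.511 0.000
      vertex 1.910 15.878 0.000
      vertex 10.000 10.000 27.000
    endloop
  endfacet
  facet normal -0.9579 0.0000 0.2870
    outer loop
      vertex 1.910 15.878 0.000
      vertex 1.910 4.122 0.000
      vertex 10.000 10.000 27.000
    endloop
  endfacet
  facet normal -0.2960 -0.9110 0.2870
    outer loop
      vertex 1.910 4.122 0.000
      vertex 13.090 0.489 0.000
      vertex 10.000 10.000 27.000
    endloop
  endfacet
  facet normal 0.7750 -0.5630 0.2870
    outer loop
      vertex 13.090 0.489 0.000
      vertex 20.000 10.000 0.000
      vertex 10.000 10.000 27.000
    endloop
  endfacet
endsolid part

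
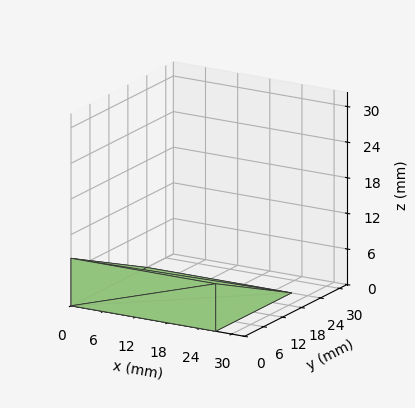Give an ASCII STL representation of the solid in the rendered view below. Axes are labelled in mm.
Reading the render: the shape is a wedge (ramp): 27 × 24 mm base, rising to 8 mm along the y=0 edge and sloping linearly to z=0 at y=24 (dimensions read to the nearest mm from the axis ticks). For the STL, each face is triangulated and given an outward normal.

solid part
  facet normal 0.0000 0.0000 -1.0000
    outer loop
      vertex 27.0 24.0 0.0
      vertex 27.0 0.0 0.0
      vertex 0.0 0.0 0.0
    endloop
  endfacet
  facet normal 0.0000 0.0000 -1.0000
    outer loop
      vertex 0.0 24.0 0.0
      vertex 27.0 24.0 0.0
      vertex 0.0 0.0 0.0
    endloop
  endfacet
  facet normal 0.0000 -1.0000 0.0000
    outer loop
      vertex 0.0 0.0 0.0
      vertex 27.0 0.0 0.0
      vertex 27.0 0.0 8.0
    endloop
  endfacet
  facet normal 0.0000 -1.0000 0.0000
    outer loop
      vertex 0.0 0.0 0.0
      vertex 27.0 0.0 8.0
      vertex 0.0 0.0 8.0
    endloop
  endfacet
  facet normal 0.0000 0.3162 0.9487
    outer loop
      vertex 0.0 0.0 8.0
      vertex 27.0 0.0 8.0
      vertex 27.0 24.0 0.0
    endloop
  endfacet
  facet normal 0.0000 0.3162 0.9487
    outer loop
      vertex 0.0 0.0 8.0
      vertex 27.0 24.0 0.0
      vertex 0.0 24.0 0.0
    endloop
  endfacet
  facet normal -1.0000 0.0000 0.0000
    outer loop
      vertex 0.0 0.0 8.0
      vertex 0.0 24.0 0.0
      vertex 0.0 0.0 0.0
    endloop
  endfacet
  facet normal 1.0000 0.0000 0.0000
    outer loop
      vertex 27.0 0.0 0.0
      vertex 27.0 24.0 0.0
      vertex 27.0 0.0 8.0
    endloop
  endfacet
endsolid part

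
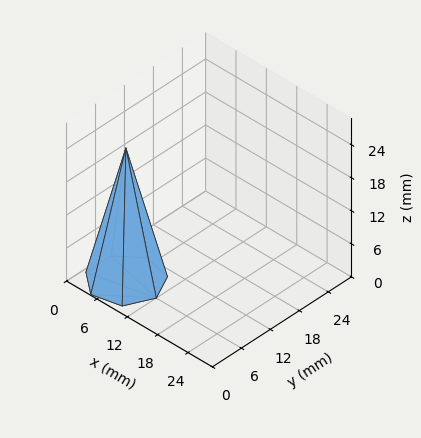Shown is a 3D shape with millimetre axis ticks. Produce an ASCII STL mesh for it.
Reading the render: the shape is a regular 7-sided pyramid, base circumscribed radius ≈ 6 mm, apex at z ≈ 24 mm (dimensions read to the nearest mm from the axis ticks). For the STL, each face is triangulated and given an outward normal.

solid part
  facet normal 0.0000 0.0000 -1.0000
    outer loop
      vertex 4.66 11.85 0.00
      vertex 9.74 10.69 0.00
      vertex 12.00 6.00 0.00
    endloop
  endfacet
  facet normal 0.0000 0.0000 -1.0000
    outer loop
      vertex 0.59 8.60 0.00
      vertex 4.66 11.85 0.00
      vertex 12.00 6.00 0.00
    endloop
  endfacet
  facet normal 0.0000 0.0000 -1.0000
    outer loop
      vertex 0.59 3.40 0.00
      vertex 0.59 8.60 0.00
      vertex 12.00 6.00 0.00
    endloop
  endfacet
  facet normal 0.0000 0.0000 -1.0000
    outer loop
      vertex 4.66 0.15 0.00
      vertex 0.59 3.40 0.00
      vertex 12.00 6.00 0.00
    endloop
  endfacet
  facet normal 0.0000 0.0000 -1.0000
    outer loop
      vertex 9.74 1.31 0.00
      vertex 4.66 0.15 0.00
      vertex 12.00 6.00 0.00
    endloop
  endfacet
  facet normal 0.8788 0.4235 0.2197
    outer loop
      vertex 12.00 6.00 0.00
      vertex 9.74 10.69 0.00
      vertex 6.00 6.00 24.00
    endloop
  endfacet
  facet normal 0.2172 0.9511 0.2197
    outer loop
      vertex 9.74 10.69 0.00
      vertex 4.66 11.85 0.00
      vertex 6.00 6.00 24.00
    endloop
  endfacet
  facet normal -0.6087 0.7623 0.2198
    outer loop
      vertex 4.66 11.85 0.00
      vertex 0.59 8.60 0.00
      vertex 6.00 6.00 24.00
    endloop
  endfacet
  facet normal -0.9755 0.0000 0.2199
    outer loop
      vertex 0.59 8.60 0.00
      vertex 0.59 3.40 0.00
      vertex 6.00 6.00 24.00
    endloop
  endfacet
  facet normal -0.6087 -0.7623 0.2198
    outer loop
      vertex 0.59 3.40 0.00
      vertex 4.66 0.15 0.00
      vertex 6.00 6.00 24.00
    endloop
  endfacet
  facet normal 0.2172 -0.9511 0.2197
    outer loop
      vertex 4.66 0.15 0.00
      vertex 9.74 1.31 0.00
      vertex 6.00 6.00 24.00
    endloop
  endfacet
  facet normal 0.8788 -0.4235 0.2197
    outer loop
      vertex 9.74 1.31 0.00
      vertex 12.00 6.00 0.00
      vertex 6.00 6.00 24.00
    endloop
  endfacet
endsolid part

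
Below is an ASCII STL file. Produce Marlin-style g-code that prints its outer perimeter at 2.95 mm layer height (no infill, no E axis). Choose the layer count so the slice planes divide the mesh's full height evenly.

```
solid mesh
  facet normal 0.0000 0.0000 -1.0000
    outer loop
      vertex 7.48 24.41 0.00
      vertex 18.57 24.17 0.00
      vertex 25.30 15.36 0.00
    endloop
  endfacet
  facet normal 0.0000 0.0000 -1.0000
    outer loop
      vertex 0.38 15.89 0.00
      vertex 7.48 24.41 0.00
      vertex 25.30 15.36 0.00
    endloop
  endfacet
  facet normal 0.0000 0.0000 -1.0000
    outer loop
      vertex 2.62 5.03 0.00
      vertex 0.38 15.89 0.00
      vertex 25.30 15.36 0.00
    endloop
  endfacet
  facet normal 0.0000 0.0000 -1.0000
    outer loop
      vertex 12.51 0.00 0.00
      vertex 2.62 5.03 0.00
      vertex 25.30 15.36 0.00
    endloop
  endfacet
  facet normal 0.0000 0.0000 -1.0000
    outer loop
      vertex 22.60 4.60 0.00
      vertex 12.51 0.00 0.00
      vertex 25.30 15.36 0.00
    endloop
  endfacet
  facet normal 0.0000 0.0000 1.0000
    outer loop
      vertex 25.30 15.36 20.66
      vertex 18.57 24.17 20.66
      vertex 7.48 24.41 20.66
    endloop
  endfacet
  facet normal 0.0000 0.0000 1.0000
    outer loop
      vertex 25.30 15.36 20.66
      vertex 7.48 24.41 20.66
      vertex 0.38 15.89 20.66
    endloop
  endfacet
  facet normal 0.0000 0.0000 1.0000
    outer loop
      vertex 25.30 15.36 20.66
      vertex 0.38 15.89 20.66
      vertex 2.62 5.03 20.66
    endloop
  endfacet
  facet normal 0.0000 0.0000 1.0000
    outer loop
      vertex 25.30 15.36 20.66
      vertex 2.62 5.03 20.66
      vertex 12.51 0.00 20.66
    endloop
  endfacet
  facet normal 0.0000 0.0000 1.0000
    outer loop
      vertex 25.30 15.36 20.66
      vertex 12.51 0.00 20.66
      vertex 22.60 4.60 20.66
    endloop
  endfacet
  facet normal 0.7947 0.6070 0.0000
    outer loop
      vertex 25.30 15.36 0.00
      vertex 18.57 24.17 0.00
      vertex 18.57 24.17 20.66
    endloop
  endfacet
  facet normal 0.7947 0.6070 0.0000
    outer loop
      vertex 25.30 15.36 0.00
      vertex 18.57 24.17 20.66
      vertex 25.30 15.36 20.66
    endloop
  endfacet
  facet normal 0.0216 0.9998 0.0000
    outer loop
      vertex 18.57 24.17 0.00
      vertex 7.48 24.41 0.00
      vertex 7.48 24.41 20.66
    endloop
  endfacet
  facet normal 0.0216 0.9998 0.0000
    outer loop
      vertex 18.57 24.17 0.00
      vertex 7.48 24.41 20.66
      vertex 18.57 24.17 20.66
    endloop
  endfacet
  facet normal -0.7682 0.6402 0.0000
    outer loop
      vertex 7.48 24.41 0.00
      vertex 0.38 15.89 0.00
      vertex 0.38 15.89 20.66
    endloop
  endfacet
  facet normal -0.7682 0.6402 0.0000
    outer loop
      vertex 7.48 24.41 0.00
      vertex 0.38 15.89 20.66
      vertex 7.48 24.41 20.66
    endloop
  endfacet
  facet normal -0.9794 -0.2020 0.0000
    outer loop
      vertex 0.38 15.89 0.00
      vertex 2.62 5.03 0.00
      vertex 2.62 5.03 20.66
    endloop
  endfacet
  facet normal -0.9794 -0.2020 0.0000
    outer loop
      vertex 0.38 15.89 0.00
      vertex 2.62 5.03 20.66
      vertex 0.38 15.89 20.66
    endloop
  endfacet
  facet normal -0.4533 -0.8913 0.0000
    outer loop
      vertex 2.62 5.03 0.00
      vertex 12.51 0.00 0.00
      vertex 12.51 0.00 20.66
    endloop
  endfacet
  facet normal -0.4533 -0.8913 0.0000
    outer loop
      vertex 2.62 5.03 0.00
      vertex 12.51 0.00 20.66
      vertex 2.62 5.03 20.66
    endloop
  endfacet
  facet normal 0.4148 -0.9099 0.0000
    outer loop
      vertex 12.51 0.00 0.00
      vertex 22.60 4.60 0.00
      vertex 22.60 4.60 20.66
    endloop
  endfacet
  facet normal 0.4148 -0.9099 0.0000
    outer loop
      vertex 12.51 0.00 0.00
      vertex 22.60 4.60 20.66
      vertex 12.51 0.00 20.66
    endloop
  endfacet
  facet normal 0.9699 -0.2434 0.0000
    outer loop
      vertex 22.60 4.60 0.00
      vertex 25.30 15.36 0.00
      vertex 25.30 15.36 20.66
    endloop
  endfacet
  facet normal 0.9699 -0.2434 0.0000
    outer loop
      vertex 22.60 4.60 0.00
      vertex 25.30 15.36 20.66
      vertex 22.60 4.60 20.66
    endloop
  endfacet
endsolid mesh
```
; perimeter-only toolpath
G21 ; units = mm
G90 ; absolute positioning
G28 ; home
; layer 1
G0 Z2.95
G0 X25.30 Y15.36
G1 X18.57 Y24.17
G1 X7.48 Y24.41
G1 X0.38 Y15.89
G1 X2.62 Y5.03
G1 X12.51 Y0.00
G1 X22.60 Y4.60
G1 X25.30 Y15.36
; layer 2
G0 Z5.90
G0 X25.30 Y15.36
G1 X18.57 Y24.17
G1 X7.48 Y24.41
G1 X0.38 Y15.89
G1 X2.62 Y5.03
G1 X12.51 Y0.00
G1 X22.60 Y4.60
G1 X25.30 Y15.36
; layer 3
G0 Z8.85
G0 X25.30 Y15.36
G1 X18.57 Y24.17
G1 X7.48 Y24.41
G1 X0.38 Y15.89
G1 X2.62 Y5.03
G1 X12.51 Y0.00
G1 X22.60 Y4.60
G1 X25.30 Y15.36
; layer 4
G0 Z11.81
G0 X25.30 Y15.36
G1 X18.57 Y24.17
G1 X7.48 Y24.41
G1 X0.38 Y15.89
G1 X2.62 Y5.03
G1 X12.51 Y0.00
G1 X22.60 Y4.60
G1 X25.30 Y15.36
; layer 5
G0 Z14.76
G0 X25.30 Y15.36
G1 X18.57 Y24.17
G1 X7.48 Y24.41
G1 X0.38 Y15.89
G1 X2.62 Y5.03
G1 X12.51 Y0.00
G1 X22.60 Y4.60
G1 X25.30 Y15.36
; layer 6
G0 Z17.71
G0 X25.30 Y15.36
G1 X18.57 Y24.17
G1 X7.48 Y24.41
G1 X0.38 Y15.89
G1 X2.62 Y5.03
G1 X12.51 Y0.00
G1 X22.60 Y4.60
G1 X25.30 Y15.36
; layer 7
G0 Z20.66
G0 X25.30 Y15.36
G1 X18.57 Y24.17
G1 X7.48 Y24.41
G1 X0.38 Y15.89
G1 X2.62 Y5.03
G1 X12.51 Y0.00
G1 X22.60 Y4.60
G1 X25.30 Y15.36
M2 ; end

The solid is a regular 7-sided prism (a cylinder approximated with 7 flat sides), circumscribed radius ≈ 12.8 mm, height ≈ 20.7 mm. Slicing at Δz = 2.95 mm — 7 equal slices spanning the solid's height, so layer i sits at z = i·h/7 — gives 7 non-empty perimeters. Each is a 7-segment closed polygon; G0 lifts to the layer z and rapids to the start vertex, then G1 traces the edges.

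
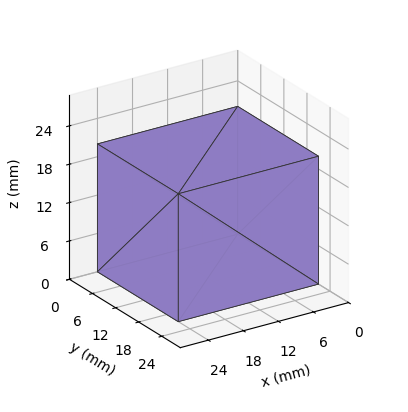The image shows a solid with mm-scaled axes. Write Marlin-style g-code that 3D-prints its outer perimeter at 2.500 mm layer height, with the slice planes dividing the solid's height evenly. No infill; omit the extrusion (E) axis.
Reading the render: the shape is a rectangular box, roughly 24 × 21 mm footprint and 20 mm tall (dimensions read to the nearest mm from the axis ticks). For the g-code, the solid's height is divided into equal slices at the stated Δz and each level perimeter traced with G1 moves after a G0 lift.

; perimeter-only toolpath
G21 ; units = mm
G90 ; absolute positioning
G28 ; home
; layer 1
G0 Z2.500
G0 X0.000 Y0.000
G1 X24.000 Y0.000
G1 X24.000 Y21.000
G1 X0.000 Y21.000
G1 X0.000 Y0.000
; layer 2
G0 Z5.000
G0 X0.000 Y0.000
G1 X24.000 Y0.000
G1 X24.000 Y21.000
G1 X0.000 Y21.000
G1 X0.000 Y0.000
; layer 3
G0 Z7.500
G0 X0.000 Y0.000
G1 X24.000 Y0.000
G1 X24.000 Y21.000
G1 X0.000 Y21.000
G1 X0.000 Y0.000
; layer 4
G0 Z10.000
G0 X0.000 Y0.000
G1 X24.000 Y0.000
G1 X24.000 Y21.000
G1 X0.000 Y21.000
G1 X0.000 Y0.000
; layer 5
G0 Z12.500
G0 X0.000 Y0.000
G1 X24.000 Y0.000
G1 X24.000 Y21.000
G1 X0.000 Y21.000
G1 X0.000 Y0.000
; layer 6
G0 Z15.000
G0 X0.000 Y0.000
G1 X24.000 Y0.000
G1 X24.000 Y21.000
G1 X0.000 Y21.000
G1 X0.000 Y0.000
; layer 7
G0 Z17.500
G0 X0.000 Y0.000
G1 X24.000 Y0.000
G1 X24.000 Y21.000
G1 X0.000 Y21.000
G1 X0.000 Y0.000
; layer 8
G0 Z20.000
G0 X0.000 Y0.000
G1 X24.000 Y0.000
G1 X24.000 Y21.000
G1 X0.000 Y21.000
G1 X0.000 Y0.000
M2 ; end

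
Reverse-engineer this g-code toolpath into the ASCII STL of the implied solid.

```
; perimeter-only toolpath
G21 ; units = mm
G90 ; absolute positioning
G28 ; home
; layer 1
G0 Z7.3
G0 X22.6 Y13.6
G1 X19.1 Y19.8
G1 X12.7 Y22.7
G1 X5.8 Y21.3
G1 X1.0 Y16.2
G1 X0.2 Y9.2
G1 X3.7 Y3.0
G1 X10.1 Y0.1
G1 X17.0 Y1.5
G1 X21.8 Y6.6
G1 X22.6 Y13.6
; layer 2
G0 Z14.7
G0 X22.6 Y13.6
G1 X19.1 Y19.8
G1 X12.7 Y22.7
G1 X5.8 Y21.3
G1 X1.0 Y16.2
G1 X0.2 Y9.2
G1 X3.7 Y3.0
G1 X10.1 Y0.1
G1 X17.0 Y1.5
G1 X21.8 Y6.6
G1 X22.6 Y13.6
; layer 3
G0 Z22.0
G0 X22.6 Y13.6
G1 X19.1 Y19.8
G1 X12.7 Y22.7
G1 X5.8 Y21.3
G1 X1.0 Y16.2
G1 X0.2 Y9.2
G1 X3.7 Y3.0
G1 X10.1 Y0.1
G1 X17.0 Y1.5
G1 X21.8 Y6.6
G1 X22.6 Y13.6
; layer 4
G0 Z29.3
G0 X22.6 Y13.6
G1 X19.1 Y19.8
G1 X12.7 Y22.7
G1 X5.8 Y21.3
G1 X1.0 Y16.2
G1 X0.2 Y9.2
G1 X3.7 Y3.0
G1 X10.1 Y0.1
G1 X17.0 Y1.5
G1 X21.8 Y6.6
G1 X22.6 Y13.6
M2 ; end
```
solid part
  facet normal 0.0000 0.0000 -1.0000
    outer loop
      vertex 12.7 22.7 0.0
      vertex 19.1 19.8 0.0
      vertex 22.6 13.6 0.0
    endloop
  endfacet
  facet normal 0.0000 0.0000 -1.0000
    outer loop
      vertex 5.8 21.3 0.0
      vertex 12.7 22.7 0.0
      vertex 22.6 13.6 0.0
    endloop
  endfacet
  facet normal 0.0000 0.0000 -1.0000
    outer loop
      vertex 1.0 16.2 0.0
      vertex 5.8 21.3 0.0
      vertex 22.6 13.6 0.0
    endloop
  endfacet
  facet normal 0.0000 0.0000 -1.0000
    outer loop
      vertex 0.2 9.2 0.0
      vertex 1.0 16.2 0.0
      vertex 22.6 13.6 0.0
    endloop
  endfacet
  facet normal 0.0000 0.0000 -1.0000
    outer loop
      vertex 3.7 3.0 0.0
      vertex 0.2 9.2 0.0
      vertex 22.6 13.6 0.0
    endloop
  endfacet
  facet normal 0.0000 0.0000 -1.0000
    outer loop
      vertex 10.1 0.1 0.0
      vertex 3.7 3.0 0.0
      vertex 22.6 13.6 0.0
    endloop
  endfacet
  facet normal 0.0000 0.0000 -1.0000
    outer loop
      vertex 17.0 1.5 0.0
      vertex 10.1 0.1 0.0
      vertex 22.6 13.6 0.0
    endloop
  endfacet
  facet normal 0.0000 0.0000 -1.0000
    outer loop
      vertex 21.8 6.6 0.0
      vertex 17.0 1.5 0.0
      vertex 22.6 13.6 0.0
    endloop
  endfacet
  facet normal 0.0000 0.0000 1.0000
    outer loop
      vertex 22.6 13.6 29.3
      vertex 19.1 19.8 29.3
      vertex 12.7 22.7 29.3
    endloop
  endfacet
  facet normal 0.0000 0.0000 1.0000
    outer loop
      vertex 22.6 13.6 29.3
      vertex 12.7 22.7 29.3
      vertex 5.8 21.3 29.3
    endloop
  endfacet
  facet normal 0.0000 0.0000 1.0000
    outer loop
      vertex 22.6 13.6 29.3
      vertex 5.8 21.3 29.3
      vertex 1.0 16.2 29.3
    endloop
  endfacet
  facet normal 0.0000 0.0000 1.0000
    outer loop
      vertex 22.6 13.6 29.3
      vertex 1.0 16.2 29.3
      vertex 0.2 9.2 29.3
    endloop
  endfacet
  facet normal 0.0000 0.0000 1.0000
    outer loop
      vertex 22.6 13.6 29.3
      vertex 0.2 9.2 29.3
      vertex 3.7 3.0 29.3
    endloop
  endfacet
  facet normal 0.0000 0.0000 1.0000
    outer loop
      vertex 22.6 13.6 29.3
      vertex 3.7 3.0 29.3
      vertex 10.1 0.1 29.3
    endloop
  endfacet
  facet normal 0.0000 0.0000 1.0000
    outer loop
      vertex 22.6 13.6 29.3
      vertex 10.1 0.1 29.3
      vertex 17.0 1.5 29.3
    endloop
  endfacet
  facet normal 0.0000 0.0000 1.0000
    outer loop
      vertex 22.6 13.6 29.3
      vertex 17.0 1.5 29.3
      vertex 21.8 6.6 29.3
    endloop
  endfacet
  facet normal 0.8708 0.4916 0.0000
    outer loop
      vertex 22.6 13.6 0.0
      vertex 19.1 19.8 0.0
      vertex 19.1 19.8 29.3
    endloop
  endfacet
  facet normal 0.8708 0.4916 0.0000
    outer loop
      vertex 22.6 13.6 0.0
      vertex 19.1 19.8 29.3
      vertex 22.6 13.6 29.3
    endloop
  endfacet
  facet normal 0.4127 0.9109 0.0000
    outer loop
      vertex 19.1 19.8 0.0
      vertex 12.7 22.7 0.0
      vertex 12.7 22.7 29.3
    endloop
  endfacet
  facet normal 0.4127 0.9109 0.0000
    outer loop
      vertex 19.1 19.8 0.0
      vertex 12.7 22.7 29.3
      vertex 19.1 19.8 29.3
    endloop
  endfacet
  facet normal -0.1988 0.9800 0.0000
    outer loop
      vertex 12.7 22.7 0.0
      vertex 5.8 21.3 0.0
      vertex 5.8 21.3 29.3
    endloop
  endfacet
  facet normal -0.1988 0.9800 0.0000
    outer loop
      vertex 12.7 22.7 0.0
      vertex 5.8 21.3 29.3
      vertex 12.7 22.7 29.3
    endloop
  endfacet
  facet normal -0.7282 0.6854 0.0000
    outer loop
      vertex 5.8 21.3 0.0
      vertex 1.0 16.2 0.0
      vertex 1.0 16.2 29.3
    endloop
  endfacet
  facet normal -0.7282 0.6854 0.0000
    outer loop
      vertex 5.8 21.3 0.0
      vertex 1.0 16.2 29.3
      vertex 5.8 21.3 29.3
    endloop
  endfacet
  facet normal -0.9935 0.1135 0.0000
    outer loop
      vertex 1.0 16.2 0.0
      vertex 0.2 9.2 0.0
      vertex 0.2 9.2 29.3
    endloop
  endfacet
  facet normal -0.9935 0.1135 0.0000
    outer loop
      vertex 1.0 16.2 0.0
      vertex 0.2 9.2 29.3
      vertex 1.0 16.2 29.3
    endloop
  endfacet
  facet normal -0.8708 -0.4916 0.0000
    outer loop
      vertex 0.2 9.2 0.0
      vertex 3.7 3.0 0.0
      vertex 3.7 3.0 29.3
    endloop
  endfacet
  facet normal -0.8708 -0.4916 0.0000
    outer loop
      vertex 0.2 9.2 0.0
      vertex 3.7 3.0 29.3
      vertex 0.2 9.2 29.3
    endloop
  endfacet
  facet normal -0.4127 -0.9109 0.0000
    outer loop
      vertex 3.7 3.0 0.0
      vertex 10.1 0.1 0.0
      vertex 10.1 0.1 29.3
    endloop
  endfacet
  facet normal -0.4127 -0.9109 0.0000
    outer loop
      vertex 3.7 3.0 0.0
      vertex 10.1 0.1 29.3
      vertex 3.7 3.0 29.3
    endloop
  endfacet
  facet normal 0.1988 -0.9800 0.0000
    outer loop
      vertex 10.1 0.1 0.0
      vertex 17.0 1.5 0.0
      vertex 17.0 1.5 29.3
    endloop
  endfacet
  facet normal 0.1988 -0.9800 0.0000
    outer loop
      vertex 10.1 0.1 0.0
      vertex 17.0 1.5 29.3
      vertex 10.1 0.1 29.3
    endloop
  endfacet
  facet normal 0.7282 -0.6854 0.0000
    outer loop
      vertex 17.0 1.5 0.0
      vertex 21.8 6.6 0.0
      vertex 21.8 6.6 29.3
    endloop
  endfacet
  facet normal 0.7282 -0.6854 0.0000
    outer loop
      vertex 17.0 1.5 0.0
      vertex 21.8 6.6 29.3
      vertex 17.0 1.5 29.3
    endloop
  endfacet
  facet normal 0.9935 -0.1135 0.0000
    outer loop
      vertex 21.8 6.6 0.0
      vertex 22.6 13.6 0.0
      vertex 22.6 13.6 29.3
    endloop
  endfacet
  facet normal 0.9935 -0.1135 0.0000
    outer loop
      vertex 21.8 6.6 0.0
      vertex 22.6 13.6 29.3
      vertex 21.8 6.6 29.3
    endloop
  endfacet
endsolid part

The G0 Z moves step by Δz≈7.3 mm. Every layer's G1 loop is the same polygon, so the solid is a straight extrusion of it from z=0 to z≈29.3. Closing with flat bottom and top caps and triangulating gives 36 facets — a regular 10-sided prism (a cylinder approximated with 10 flat sides), circumscribed radius ≈ 11.4 mm, height ≈ 29.3 mm.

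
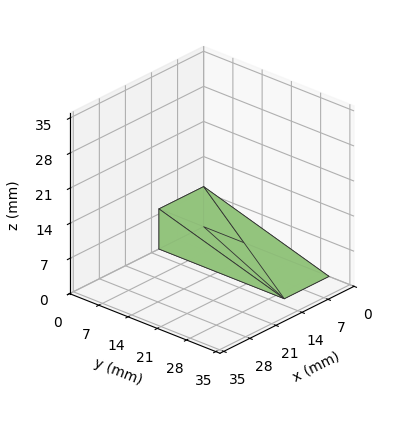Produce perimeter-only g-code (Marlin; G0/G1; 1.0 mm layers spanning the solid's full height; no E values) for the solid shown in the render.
Reading the render: the shape is a wedge (ramp): 12 × 30 mm base, rising to 8 mm along the y=0 edge and sloping linearly to z=0 at y=30 (dimensions read to the nearest mm from the axis ticks). For the g-code, the solid's height is divided into equal slices at the stated Δz and each level perimeter traced with G1 moves after a G0 lift.

; perimeter-only toolpath
G21 ; units = mm
G90 ; absolute positioning
G28 ; home
; layer 1
G0 Z1.0
G0 X0.0 Y0.0
G1 X12.0 Y0.0
G1 X12.0 Y26.2
G1 X0.0 Y26.2
G1 X0.0 Y0.0
; layer 2
G0 Z2.0
G0 X0.0 Y0.0
G1 X12.0 Y0.0
G1 X12.0 Y22.5
G1 X0.0 Y22.5
G1 X0.0 Y0.0
; layer 3
G0 Z3.0
G0 X0.0 Y0.0
G1 X12.0 Y0.0
G1 X12.0 Y18.8
G1 X0.0 Y18.8
G1 X0.0 Y0.0
; layer 4
G0 Z4.0
G0 X0.0 Y0.0
G1 X12.0 Y0.0
G1 X12.0 Y15.0
G1 X0.0 Y15.0
G1 X0.0 Y0.0
; layer 5
G0 Z5.0
G0 X0.0 Y0.0
G1 X12.0 Y0.0
G1 X12.0 Y11.2
G1 X0.0 Y11.2
G1 X0.0 Y0.0
; layer 6
G0 Z6.0
G0 X0.0 Y0.0
G1 X12.0 Y0.0
G1 X12.0 Y7.5
G1 X0.0 Y7.5
G1 X0.0 Y0.0
; layer 7
G0 Z7.0
G0 X0.0 Y0.0
G1 X12.0 Y0.0
G1 X12.0 Y3.8
G1 X0.0 Y3.8
G1 X0.0 Y0.0
M2 ; end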